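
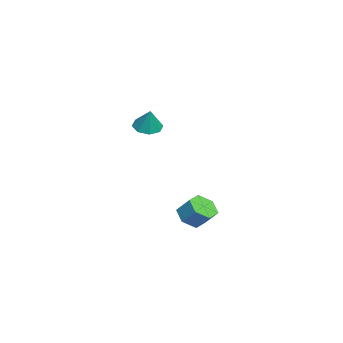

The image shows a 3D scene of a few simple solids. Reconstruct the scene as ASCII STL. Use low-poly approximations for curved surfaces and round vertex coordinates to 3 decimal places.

solid 
facet normal -0.406 -0.153 -0.901
outer loop
vertex 1.69 -0.35 2.865
vertex 1.062 0.08 3.075
vertex 1.757 0.236 2.735
endloop
endfacet
facet normal 0.990 -0.090 0.106
outer loop
vertex 1.69 -0.35 2.865
vertex 1.757 0.236 2.735
vertex 1.598 0.28 4.265
endloop
endfacet
facet normal -0.407 -0.152 -0.901
outer loop
vertex 1.757 0.236 2.735
vertex 1.062 0.08 3.075
vertex 1.417 0.731 2.805
endloop
endfacet
facet normal 0.827 0.558 0.070
outer loop
vertex 1.757 0.236 2.735
vertex 1.417 0.731 2.805
vertex 1.598 0.28 4.265
endloop
endfacet
facet normal -0.406 -0.152 -0.901
outer loop
vertex 1.417 0.731 2.805
vertex 1.062 0.08 3.075
vertex 0.869 0.844 3.033
endloop
endfacet
facet normal 0.294 0.923 0.249
outer loop
vertex 1.417 0.731 2.805
vertex 0.869 0.844 3.033
vertex 1.598 0.28 4.265
endloop
endfacet
facet normal -0.406 -0.152 -0.901
outer loop
vertex 0.869 0.844 3.033
vertex 1.062 0.08 3.075
vertex 0.433 0.509 3.286
endloop
endfacet
facet normal -0.296 0.790 0.537
outer loop
vertex 0.869 0.844 3.033
vertex 0.433 0.509 3.286
vertex 1.598 0.28 4.265
endloop
endfacet
facet normal -0.407 -0.153 -0.901
outer loop
vertex 0.433 0.509 3.286
vertex 1.062 0.08 3.075
vertex 0.366 -0.077 3.416
endloop
endfacet
facet normal -0.597 0.238 0.766
outer loop
vertex 0.433 0.509 3.286
vertex 0.366 -0.077 3.416
vertex 1.598 0.28 4.265
endloop
endfacet
facet normal -0.407 -0.153 -0.901
outer loop
vertex 0.366 -0.077 3.416
vertex 1.062 0.08 3.075
vertex 0.707 -0.572 3.346
endloop
endfacet
facet normal -0.433 -0.412 0.802
outer loop
vertex 0.366 -0.077 3.416
vertex 0.707 -0.572 3.346
vertex 1.598 0.28 4.265
endloop
endfacet
facet normal -0.406 -0.153 -0.901
outer loop
vertex 0.707 -0.572 3.346
vertex 1.062 0.08 3.075
vertex 1.255 -0.685 3.118
endloop
endfacet
facet normal 0.099 -0.776 0.623
outer loop
vertex 0.707 -0.572 3.346
vertex 1.255 -0.685 3.118
vertex 1.598 0.28 4.265
endloop
endfacet
facet normal -0.406 -0.153 -0.901
outer loop
vertex 1.255 -0.685 3.118
vertex 1.062 0.08 3.075
vertex 1.69 -0.35 2.865
endloop
endfacet
facet normal 0.689 -0.643 0.334
outer loop
vertex 1.255 -0.685 3.118
vertex 1.69 -0.35 2.865
vertex 1.598 0.28 4.265
endloop
endfacet
facet normal -0.320 -0.589 -0.742
outer loop
vertex 0.481 2.489 -4.204
vertex -0.151 2.149 -3.661
vertex -0.33 2.876 -4.161
endloop
endfacet
facet normal 0.291 0.684 -0.670
outer loop
vertex 0.481 2.489 -4.204
vertex -0.33 2.876 -4.161
vertex 0.862 3.191 -3.322
endloop
endfacet
facet normal 0.290 0.684 -0.669
outer loop
vertex 0.862 3.191 -3.322
vertex -0.33 2.876 -4.161
vertex 0.051 3.577 -3.279
endloop
endfacet
facet normal 0.320 0.590 0.741
outer loop
vertex 0.862 3.191 -3.322
vertex 0.051 3.577 -3.279
vertex 0.231 2.851 -2.779
endloop
endfacet
facet normal -0.320 -0.589 -0.742
outer loop
vertex -0.33 2.876 -4.161
vertex -0.151 2.149 -3.661
vertex -0.962 2.536 -3.618
endloop
endfacet
facet normal -0.636 0.714 -0.293
outer loop
vertex -0.33 2.876 -4.161
vertex -0.962 2.536 -3.618
vertex 0.051 3.577 -3.279
endloop
endfacet
facet normal -0.636 0.714 -0.293
outer loop
vertex 0.051 3.577 -3.279
vertex -0.962 2.536 -3.618
vertex -0.581 3.237 -2.735
endloop
endfacet
facet normal 0.321 0.590 0.741
outer loop
vertex 0.051 3.577 -3.279
vertex -0.581 3.237 -2.735
vertex 0.231 2.851 -2.779
endloop
endfacet
facet normal -0.321 -0.589 -0.742
outer loop
vertex -0.962 2.536 -3.618
vertex -0.151 2.149 -3.661
vertex -0.782 1.809 -3.118
endloop
endfacet
facet normal -0.926 0.029 0.376
outer loop
vertex -0.962 2.536 -3.618
vertex -0.782 1.809 -3.118
vertex -0.581 3.237 -2.735
endloop
endfacet
facet normal -0.926 0.029 0.377
outer loop
vertex -0.581 3.237 -2.735
vertex -0.782 1.809 -3.118
vertex -0.401 2.511 -2.236
endloop
endfacet
facet normal 0.320 0.589 0.742
outer loop
vertex -0.581 3.237 -2.735
vertex -0.401 2.511 -2.236
vertex 0.231 2.851 -2.779
endloop
endfacet
facet normal -0.320 -0.590 -0.741
outer loop
vertex -0.782 1.809 -3.118
vertex -0.151 2.149 -3.661
vertex 0.029 1.423 -3.161
endloop
endfacet
facet normal -0.290 -0.684 0.670
outer loop
vertex -0.782 1.809 -3.118
vertex 0.029 1.423 -3.161
vertex -0.401 2.511 -2.236
endloop
endfacet
facet normal -0.291 -0.684 0.669
outer loop
vertex -0.401 2.511 -2.236
vertex 0.029 1.423 -3.161
vertex 0.41 2.124 -2.279
endloop
endfacet
facet normal 0.320 0.589 0.742
outer loop
vertex -0.401 2.511 -2.236
vertex 0.41 2.124 -2.279
vertex 0.231 2.851 -2.779
endloop
endfacet
facet normal -0.321 -0.590 -0.741
outer loop
vertex 0.029 1.423 -3.161
vertex -0.151 2.149 -3.661
vertex 0.661 1.763 -3.705
endloop
endfacet
facet normal 0.636 -0.714 0.293
outer loop
vertex 0.029 1.423 -3.161
vertex 0.661 1.763 -3.705
vertex 0.41 2.124 -2.279
endloop
endfacet
facet normal 0.636 -0.714 0.293
outer loop
vertex 0.41 2.124 -2.279
vertex 0.661 1.763 -3.705
vertex 1.042 2.464 -2.822
endloop
endfacet
facet normal 0.320 0.589 0.742
outer loop
vertex 0.41 2.124 -2.279
vertex 1.042 2.464 -2.822
vertex 0.231 2.851 -2.779
endloop
endfacet
facet normal -0.320 -0.589 -0.742
outer loop
vertex 0.661 1.763 -3.705
vertex -0.151 2.149 -3.661
vertex 0.481 2.489 -4.204
endloop
endfacet
facet normal 0.926 -0.029 -0.376
outer loop
vertex 0.661 1.763 -3.705
vertex 0.481 2.489 -4.204
vertex 1.042 2.464 -2.822
endloop
endfacet
facet normal 0.926 -0.030 -0.376
outer loop
vertex 1.042 2.464 -2.822
vertex 0.481 2.489 -4.204
vertex 0.862 3.191 -3.322
endloop
endfacet
facet normal 0.321 0.589 0.742
outer loop
vertex 1.042 2.464 -2.822
vertex 0.862 3.191 -3.322
vertex 0.231 2.851 -2.779
endloop
endfacet

endsolid


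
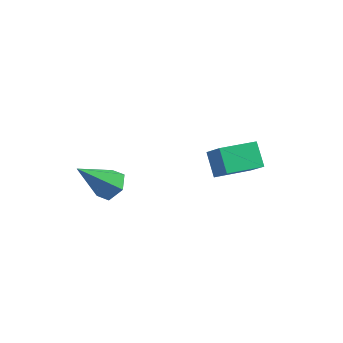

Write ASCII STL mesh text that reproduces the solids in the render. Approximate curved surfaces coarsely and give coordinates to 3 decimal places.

solid 
facet normal -0.673 -0.718 0.175
outer loop
vertex 2.843 2.412 0.632
vertex 2.245 2.783 -0.147
vertex 3.352 1.765 -0.067
endloop
endfacet
facet normal 0.570 -0.353 0.742
outer loop
vertex 4.375 2.857 -0.333
vertex 2.843 2.412 0.632
vertex 3.352 1.765 -0.067
endloop
endfacet
facet normal -0.673 -0.718 0.176
outer loop
vertex 3.352 1.765 -0.067
vertex 2.245 2.783 -0.147
vertex 2.753 2.136 -0.846
endloop
endfacet
facet normal 0.471 -0.599 -0.648
outer loop
vertex 2.753 2.136 -0.846
vertex 4.375 2.857 -0.333
vertex 3.352 1.765 -0.067
endloop
endfacet
facet normal -0.471 0.599 0.647
outer loop
vertex 2.843 2.412 0.632
vertex 3.268 3.875 -0.413
vertex 2.245 2.783 -0.147
endloop
endfacet
facet normal 0.570 -0.354 0.742
outer loop
vertex 3.867 3.504 0.366
vertex 2.843 2.412 0.632
vertex 4.375 2.857 -0.333
endloop
endfacet
facet normal -0.471 0.599 0.647
outer loop
vertex 3.867 3.504 0.366
vertex 3.268 3.875 -0.413
vertex 2.843 2.412 0.632
endloop
endfacet
facet normal -0.570 0.354 -0.742
outer loop
vertex 2.245 2.783 -0.147
vertex 3.268 3.875 -0.413
vertex 2.753 2.136 -0.846
endloop
endfacet
facet normal 0.471 -0.599 -0.647
outer loop
vertex 3.777 3.228 -1.112
vertex 4.375 2.857 -0.333
vertex 2.753 2.136 -0.846
endloop
endfacet
facet normal -0.570 0.353 -0.742
outer loop
vertex 2.753 2.136 -0.846
vertex 3.268 3.875 -0.413
vertex 3.777 3.228 -1.112
endloop
endfacet
facet normal 0.674 0.718 -0.175
outer loop
vertex 3.777 3.228 -1.112
vertex 3.867 3.504 0.366
vertex 4.375 2.857 -0.333
endloop
endfacet
facet normal 0.673 0.719 -0.175
outer loop
vertex 3.268 3.875 -0.413
vertex 3.867 3.504 0.366
vertex 3.777 3.228 -1.112
endloop
endfacet
facet normal 0.504 0.423 -0.753
outer loop
vertex -0.052 0.453 -0.945
vertex -0.634 0.751 -1.167
vertex -0.23 1.078 -0.713
endloop
endfacet
facet normal 0.630 -0.106 0.770
outer loop
vertex -0.052 0.453 -0.945
vertex -0.23 1.078 -0.713
vertex -1.566 -0.031 0.227
endloop
endfacet
facet normal 0.504 0.422 -0.753
outer loop
vertex -0.23 1.078 -0.713
vertex -0.634 0.751 -1.167
vertex -0.811 1.376 -0.935
endloop
endfacet
facet normal 0.025 0.628 0.777
outer loop
vertex -0.23 1.078 -0.713
vertex -0.811 1.376 -0.935
vertex -1.566 -0.031 0.227
endloop
endfacet
facet normal 0.503 0.422 -0.754
outer loop
vertex -0.811 1.376 -0.935
vertex -0.634 0.751 -1.167
vertex -1.215 1.049 -1.388
endloop
endfacet
facet normal -0.759 0.605 0.240
outer loop
vertex -0.811 1.376 -0.935
vertex -1.215 1.049 -1.388
vertex -1.566 -0.031 0.227
endloop
endfacet
facet normal 0.504 0.423 -0.753
outer loop
vertex -1.215 1.049 -1.388
vertex -0.634 0.751 -1.167
vertex -1.038 0.424 -1.621
endloop
endfacet
facet normal -0.940 -0.152 -0.306
outer loop
vertex -1.215 1.049 -1.388
vertex -1.038 0.424 -1.621
vertex -1.566 -0.031 0.227
endloop
endfacet
facet normal 0.504 0.422 -0.753
outer loop
vertex -1.038 0.424 -1.621
vertex -0.634 0.751 -1.167
vertex -0.457 0.126 -1.399
endloop
endfacet
facet normal -0.335 -0.888 -0.314
outer loop
vertex -1.038 0.424 -1.621
vertex -0.457 0.126 -1.399
vertex -1.566 -0.031 0.227
endloop
endfacet
facet normal 0.504 0.422 -0.754
outer loop
vertex -0.457 0.126 -1.399
vertex -0.634 0.751 -1.167
vertex -0.052 0.453 -0.945
endloop
endfacet
facet normal 0.449 -0.865 0.223
outer loop
vertex -0.457 0.126 -1.399
vertex -0.052 0.453 -0.945
vertex -1.566 -0.031 0.227
endloop
endfacet

endsolid


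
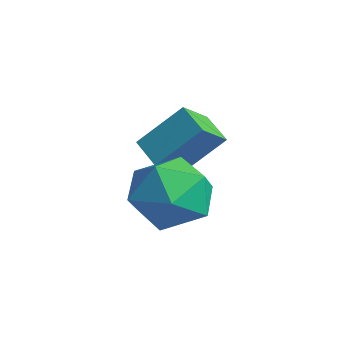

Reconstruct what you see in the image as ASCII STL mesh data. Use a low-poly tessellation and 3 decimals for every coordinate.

solid 
facet normal -0.892 0.312 0.326
outer loop
vertex 0.796 -1.65 2.753
vertex 0.733 -2.435 3.332
vertex 1.143 -1.613 3.667
endloop
endfacet
facet normal -0.479 0.865 0.147
outer loop
vertex 0.796 -1.65 2.753
vertex 1.143 -1.613 3.667
vertex 1.65 -1.208 2.935
endloop
endfacet
facet normal -0.294 0.790 -0.539
outer loop
vertex 0.796 -1.65 2.753
vertex 1.65 -1.208 2.935
vertex 1.553 -1.781 2.148
endloop
endfacet
facet normal -0.593 0.189 -0.783
outer loop
vertex 0.796 -1.65 2.753
vertex 1.553 -1.781 2.148
vertex 0.986 -2.539 2.394
endloop
endfacet
facet normal -0.963 -0.106 -0.248
outer loop
vertex 0.796 -1.65 2.753
vertex 0.986 -2.539 2.394
vertex 0.733 -2.435 3.332
endloop
endfacet
facet normal 0.116 0.833 0.541
outer loop
vertex 1.65 -1.208 2.935
vertex 1.143 -1.613 3.667
vertex 2.114 -1.721 3.626
endloop
endfacet
facet normal -0.554 -0.062 0.830
outer loop
vertex 1.143 -1.613 3.667
vertex 0.733 -2.435 3.332
vertex 1.547 -2.479 3.872
endloop
endfacet
facet normal -0.668 -0.737 -0.099
outer loop
vertex 0.733 -2.435 3.332
vertex 0.986 -2.539 2.394
vertex 1.45 -3.052 3.085
endloop
endfacet
facet normal -0.070 -0.260 -0.963
outer loop
vertex 0.986 -2.539 2.394
vertex 1.553 -1.781 2.148
vertex 1.957 -2.647 2.353
endloop
endfacet
facet normal 0.415 0.710 -0.568
outer loop
vertex 1.553 -1.781 2.148
vertex 1.65 -1.208 2.935
vertex 2.367 -1.825 2.688
endloop
endfacet
facet normal 0.593 -0.189 0.783
outer loop
vertex 2.304 -2.61 3.267
vertex 2.114 -1.721 3.626
vertex 1.547 -2.479 3.872
endloop
endfacet
facet normal 0.294 -0.790 0.539
outer loop
vertex 2.304 -2.61 3.267
vertex 1.547 -2.479 3.872
vertex 1.45 -3.052 3.085
endloop
endfacet
facet normal 0.479 -0.865 -0.147
outer loop
vertex 2.304 -2.61 3.267
vertex 1.45 -3.052 3.085
vertex 1.957 -2.647 2.353
endloop
endfacet
facet normal 0.892 -0.312 -0.326
outer loop
vertex 2.304 -2.61 3.267
vertex 1.957 -2.647 2.353
vertex 2.367 -1.825 2.688
endloop
endfacet
facet normal 0.963 0.106 0.248
outer loop
vertex 2.304 -2.61 3.267
vertex 2.367 -1.825 2.688
vertex 2.114 -1.721 3.626
endloop
endfacet
facet normal 0.070 0.260 0.963
outer loop
vertex 1.547 -2.479 3.872
vertex 2.114 -1.721 3.626
vertex 1.143 -1.613 3.667
endloop
endfacet
facet normal -0.415 -0.710 0.568
outer loop
vertex 1.45 -3.052 3.085
vertex 1.547 -2.479 3.872
vertex 0.733 -2.435 3.332
endloop
endfacet
facet normal -0.116 -0.833 -0.541
outer loop
vertex 1.957 -2.647 2.353
vertex 1.45 -3.052 3.085
vertex 0.986 -2.539 2.394
endloop
endfacet
facet normal 0.554 0.062 -0.830
outer loop
vertex 2.367 -1.825 2.688
vertex 1.957 -2.647 2.353
vertex 1.553 -1.781 2.148
endloop
endfacet
facet normal 0.668 0.737 0.099
outer loop
vertex 2.114 -1.721 3.626
vertex 2.367 -1.825 2.688
vertex 1.65 -1.208 2.935
endloop
endfacet
facet normal -0.935 0.066 0.349
outer loop
vertex -0.379 -0.526 4.049
vertex -0.549 0.198 3.457
vertex -0.796 -1.403 3.097
endloop
endfacet
facet normal 0.180 -0.761 0.623
outer loop
vertex -0.011 -1.458 2.803
vertex -0.379 -0.526 4.049
vertex -0.796 -1.403 3.097
endloop
endfacet
facet normal -0.934 0.065 0.350
outer loop
vertex -0.796 -1.403 3.097
vertex -0.549 0.198 3.457
vertex -0.967 -0.679 2.505
endloop
endfacet
facet normal -0.307 -0.645 -0.700
outer loop
vertex -0.967 -0.679 2.505
vertex -0.011 -1.458 2.803
vertex -0.796 -1.403 3.097
endloop
endfacet
facet normal 0.307 0.645 0.700
outer loop
vertex -0.379 -0.526 4.049
vertex 0.236 0.143 3.163
vertex -0.549 0.198 3.457
endloop
endfacet
facet normal 0.180 -0.762 0.623
outer loop
vertex 0.407 -0.581 3.755
vertex -0.379 -0.526 4.049
vertex -0.011 -1.458 2.803
endloop
endfacet
facet normal 0.307 0.645 0.700
outer loop
vertex 0.407 -0.581 3.755
vertex 0.236 0.143 3.163
vertex -0.379 -0.526 4.049
endloop
endfacet
facet normal -0.180 0.762 -0.623
outer loop
vertex -0.549 0.198 3.457
vertex 0.236 0.143 3.163
vertex -0.967 -0.679 2.505
endloop
endfacet
facet normal -0.307 -0.645 -0.700
outer loop
vertex -0.181 -0.734 2.211
vertex -0.011 -1.458 2.803
vertex -0.967 -0.679 2.505
endloop
endfacet
facet normal -0.180 0.761 -0.623
outer loop
vertex -0.967 -0.679 2.505
vertex 0.236 0.143 3.163
vertex -0.181 -0.734 2.211
endloop
endfacet
facet normal 0.935 -0.066 -0.349
outer loop
vertex -0.181 -0.734 2.211
vertex 0.407 -0.581 3.755
vertex -0.011 -1.458 2.803
endloop
endfacet
facet normal 0.935 -0.065 -0.350
outer loop
vertex 0.236 0.143 3.163
vertex 0.407 -0.581 3.755
vertex -0.181 -0.734 2.211
endloop
endfacet

endsolid


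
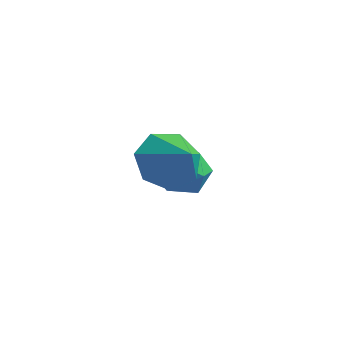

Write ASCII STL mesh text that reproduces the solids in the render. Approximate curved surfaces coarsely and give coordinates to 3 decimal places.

solid 
facet normal -0.840 0.191 -0.508
outer loop
vertex 0.579 -0.837 1.349
vertex 0.204 -0.545 2.078
vertex 0.663 -0.1 1.487
endloop
endfacet
facet normal 0.919 -0.031 -0.394
outer loop
vertex 0.579 -0.837 1.349
vertex 0.663 -0.1 1.487
vertex 1.136 -0.755 2.642
endloop
endfacet
facet normal -0.840 0.190 -0.509
outer loop
vertex 0.663 -0.1 1.487
vertex 0.204 -0.545 2.078
vertex 0.401 0.303 2.07
endloop
endfacet
facet normal 0.826 0.564 -0.019
outer loop
vertex 0.663 -0.1 1.487
vertex 0.401 0.303 2.07
vertex 1.136 -0.755 2.642
endloop
endfacet
facet normal -0.839 0.190 -0.510
outer loop
vertex 0.401 0.303 2.07
vertex 0.204 -0.545 2.078
vertex -0.01 0.067 2.658
endloop
endfacet
facet normal 0.475 0.650 0.593
outer loop
vertex 0.401 0.303 2.07
vertex -0.01 0.067 2.658
vertex 1.136 -0.755 2.642
endloop
endfacet
facet normal -0.839 0.190 -0.510
outer loop
vertex -0.01 0.067 2.658
vertex 0.204 -0.545 2.078
vertex -0.259 -0.629 2.809
endloop
endfacet
facet normal 0.132 0.165 0.977
outer loop
vertex -0.01 0.067 2.658
vertex -0.259 -0.629 2.809
vertex 1.136 -0.755 2.642
endloop
endfacet
facet normal -0.839 0.189 -0.510
outer loop
vertex -0.259 -0.629 2.809
vertex 0.204 -0.545 2.078
vertex -0.159 -1.262 2.41
endloop
endfacet
facet normal 0.054 -0.526 0.849
outer loop
vertex -0.259 -0.629 2.809
vertex -0.159 -1.262 2.41
vertex 1.136 -0.755 2.642
endloop
endfacet
facet normal -0.840 0.190 -0.509
outer loop
vertex -0.159 -1.262 2.41
vertex 0.204 -0.545 2.078
vertex 0.214 -1.354 1.76
endloop
endfacet
facet normal 0.301 -0.905 0.301
outer loop
vertex -0.159 -1.262 2.41
vertex 0.214 -1.354 1.76
vertex 1.136 -0.755 2.642
endloop
endfacet
facet normal -0.840 0.189 -0.508
outer loop
vertex 0.214 -1.354 1.76
vertex 0.204 -0.545 2.078
vertex 0.579 -0.837 1.349
endloop
endfacet
facet normal 0.685 -0.684 -0.252
outer loop
vertex 0.214 -1.354 1.76
vertex 0.579 -0.837 1.349
vertex 1.136 -0.755 2.642
endloop
endfacet
facet normal -0.838 0.334 0.431
outer loop
vertex -2.451 1.988 0.186
vertex -2.136 1.848 0.907
vertex -2.033 2.559 0.557
endloop
endfacet
facet normal -0.727 0.659 -0.195
outer loop
vertex -2.451 1.988 0.186
vertex -2.033 2.559 0.557
vertex -1.934 2.437 -0.226
endloop
endfacet
facet normal -0.695 0.157 -0.701
outer loop
vertex -2.451 1.988 0.186
vertex -1.934 2.437 -0.226
vertex -1.976 1.65 -0.361
endloop
endfacet
facet normal -0.788 -0.478 -0.389
outer loop
vertex -2.451 1.988 0.186
vertex -1.976 1.65 -0.361
vertex -2.101 1.286 0.34
endloop
endfacet
facet normal -0.876 -0.368 0.311
outer loop
vertex -2.451 1.988 0.186
vertex -2.101 1.286 0.34
vertex -2.136 1.848 0.907
endloop
endfacet
facet normal -0.091 0.982 -0.165
outer loop
vertex -1.934 2.437 -0.226
vertex -2.033 2.559 0.557
vertex -1.299 2.574 0.24
endloop
endfacet
facet normal -0.273 0.456 0.847
outer loop
vertex -2.033 2.559 0.557
vertex -2.136 1.848 0.907
vertex -1.424 2.21 0.941
endloop
endfacet
facet normal -0.333 -0.680 0.653
outer loop
vertex -2.136 1.848 0.907
vertex -2.101 1.286 0.34
vertex -1.466 1.423 0.806
endloop
endfacet
facet normal -0.189 -0.857 -0.479
outer loop
vertex -2.101 1.286 0.34
vertex -1.976 1.65 -0.361
vertex -1.367 1.301 0.023
endloop
endfacet
facet normal -0.040 0.171 -0.984
outer loop
vertex -1.976 1.65 -0.361
vertex -1.934 2.437 -0.226
vertex -1.264 2.012 -0.327
endloop
endfacet
facet normal 0.788 0.478 0.389
outer loop
vertex -0.949 1.872 0.394
vertex -1.299 2.574 0.24
vertex -1.424 2.21 0.941
endloop
endfacet
facet normal 0.695 -0.157 0.701
outer loop
vertex -0.949 1.872 0.394
vertex -1.424 2.21 0.941
vertex -1.466 1.423 0.806
endloop
endfacet
facet normal 0.727 -0.659 0.195
outer loop
vertex -0.949 1.872 0.394
vertex -1.466 1.423 0.806
vertex -1.367 1.301 0.023
endloop
endfacet
facet normal 0.838 -0.334 -0.431
outer loop
vertex -0.949 1.872 0.394
vertex -1.367 1.301 0.023
vertex -1.264 2.012 -0.327
endloop
endfacet
facet normal 0.876 0.368 -0.311
outer loop
vertex -0.949 1.872 0.394
vertex -1.264 2.012 -0.327
vertex -1.299 2.574 0.24
endloop
endfacet
facet normal 0.189 0.857 0.479
outer loop
vertex -1.424 2.21 0.941
vertex -1.299 2.574 0.24
vertex -2.033 2.559 0.557
endloop
endfacet
facet normal 0.040 -0.171 0.984
outer loop
vertex -1.466 1.423 0.806
vertex -1.424 2.21 0.941
vertex -2.136 1.848 0.907
endloop
endfacet
facet normal 0.091 -0.982 0.165
outer loop
vertex -1.367 1.301 0.023
vertex -1.466 1.423 0.806
vertex -2.101 1.286 0.34
endloop
endfacet
facet normal 0.273 -0.456 -0.847
outer loop
vertex -1.264 2.012 -0.327
vertex -1.367 1.301 0.023
vertex -1.976 1.65 -0.361
endloop
endfacet
facet normal 0.333 0.680 -0.653
outer loop
vertex -1.299 2.574 0.24
vertex -1.264 2.012 -0.327
vertex -1.934 2.437 -0.226
endloop
endfacet

endsolid


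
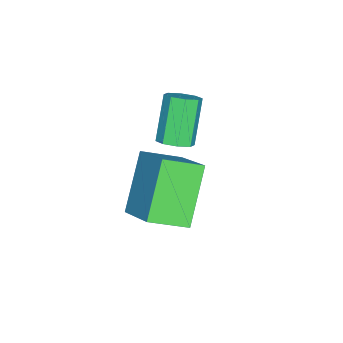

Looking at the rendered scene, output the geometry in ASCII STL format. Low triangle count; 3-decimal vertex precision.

solid 
facet normal -0.556 -0.614 -0.561
outer loop
vertex -0.878 -1.991 3.486
vertex -1.485 -0.974 2.975
vertex 0.506 -1.903 2.018
endloop
endfacet
facet normal 0.471 -0.788 0.396
outer loop
vertex 1.445 -0.866 2.965
vertex -0.878 -1.991 3.486
vertex 0.506 -1.903 2.018
endloop
endfacet
facet normal -0.556 -0.614 -0.560
outer loop
vertex 0.506 -1.903 2.018
vertex -1.485 -0.974 2.975
vertex -0.101 -0.886 1.506
endloop
endfacet
facet normal 0.685 0.043 -0.727
outer loop
vertex -0.101 -0.886 1.506
vertex 1.445 -0.866 2.965
vertex 0.506 -1.903 2.018
endloop
endfacet
facet normal -0.685 -0.044 0.727
outer loop
vertex -0.878 -1.991 3.486
vertex -0.546 0.063 3.922
vertex -1.485 -0.974 2.975
endloop
endfacet
facet normal 0.471 -0.788 0.396
outer loop
vertex 0.061 -0.954 4.434
vertex -0.878 -1.991 3.486
vertex 1.445 -0.866 2.965
endloop
endfacet
facet normal -0.686 -0.043 0.727
outer loop
vertex 0.061 -0.954 4.434
vertex -0.546 0.063 3.922
vertex -0.878 -1.991 3.486
endloop
endfacet
facet normal -0.471 0.788 -0.396
outer loop
vertex -1.485 -0.974 2.975
vertex -0.546 0.063 3.922
vertex -0.101 -0.886 1.506
endloop
endfacet
facet normal 0.685 0.044 -0.727
outer loop
vertex 0.838 0.151 2.454
vertex 1.445 -0.866 2.965
vertex -0.101 -0.886 1.506
endloop
endfacet
facet normal -0.471 0.788 -0.396
outer loop
vertex -0.101 -0.886 1.506
vertex -0.546 0.063 3.922
vertex 0.838 0.151 2.454
endloop
endfacet
facet normal 0.556 0.614 0.561
outer loop
vertex 0.838 0.151 2.454
vertex 0.061 -0.954 4.434
vertex 1.445 -0.866 2.965
endloop
endfacet
facet normal 0.556 0.614 0.561
outer loop
vertex -0.546 0.063 3.922
vertex 0.061 -0.954 4.434
vertex 0.838 0.151 2.454
endloop
endfacet
facet normal 0.590 0.070 -0.804
outer loop
vertex -1.433 -1.53 3.457
vertex -1.861 -1.323 3.161
vertex -1.455 -1.102 3.478
endloop
endfacet
facet normal 0.806 0.012 0.592
outer loop
vertex -1.433 -1.53 3.457
vertex -1.455 -1.102 3.478
vertex -2.371 -1.644 4.735
endloop
endfacet
facet normal 0.805 0.014 0.593
outer loop
vertex -2.371 -1.644 4.735
vertex -1.455 -1.102 3.478
vertex -2.394 -1.216 4.756
endloop
endfacet
facet normal -0.590 -0.071 0.804
outer loop
vertex -2.371 -1.644 4.735
vertex -2.394 -1.216 4.756
vertex -2.799 -1.437 4.439
endloop
endfacet
facet normal 0.589 0.071 -0.805
outer loop
vertex -1.455 -1.102 3.478
vertex -1.861 -1.323 3.161
vertex -1.715 -0.804 3.314
endloop
endfacet
facet normal 0.532 0.714 0.455
outer loop
vertex -1.455 -1.102 3.478
vertex -1.715 -0.804 3.314
vertex -2.394 -1.216 4.756
endloop
endfacet
facet normal 0.532 0.714 0.455
outer loop
vertex -2.394 -1.216 4.756
vertex -1.715 -0.804 3.314
vertex -2.654 -0.918 4.592
endloop
endfacet
facet normal -0.590 -0.072 0.804
outer loop
vertex -2.394 -1.216 4.756
vertex -2.654 -0.918 4.592
vertex -2.799 -1.437 4.439
endloop
endfacet
facet normal 0.589 0.071 -0.805
outer loop
vertex -1.715 -0.804 3.314
vertex -1.861 -1.323 3.161
vertex -2.061 -0.81 3.06
endloop
endfacet
facet normal -0.054 0.997 0.050
outer loop
vertex -1.715 -0.804 3.314
vertex -2.061 -0.81 3.06
vertex -2.654 -0.918 4.592
endloop
endfacet
facet normal -0.054 0.997 0.050
outer loop
vertex -2.654 -0.918 4.592
vertex -2.061 -0.81 3.06
vertex -3.0 -0.924 4.338
endloop
endfacet
facet normal -0.589 -0.073 0.805
outer loop
vertex -2.654 -0.918 4.592
vertex -3.0 -0.924 4.338
vertex -2.799 -1.437 4.439
endloop
endfacet
facet normal 0.591 0.072 -0.804
outer loop
vertex -2.061 -0.81 3.06
vertex -1.861 -1.323 3.161
vertex -2.289 -1.116 2.865
endloop
endfacet
facet normal -0.607 0.696 -0.384
outer loop
vertex -2.061 -0.81 3.06
vertex -2.289 -1.116 2.865
vertex -3.0 -0.924 4.338
endloop
endfacet
facet normal -0.608 0.695 -0.384
outer loop
vertex -3.0 -0.924 4.338
vertex -2.289 -1.116 2.865
vertex -3.227 -1.23 4.143
endloop
endfacet
facet normal -0.591 -0.073 0.803
outer loop
vertex -3.0 -0.924 4.338
vertex -3.227 -1.23 4.143
vertex -2.799 -1.437 4.439
endloop
endfacet
facet normal 0.590 0.071 -0.804
outer loop
vertex -2.289 -1.116 2.865
vertex -1.861 -1.323 3.161
vertex -2.266 -1.544 2.844
endloop
endfacet
facet normal -0.805 -0.014 -0.592
outer loop
vertex -2.289 -1.116 2.865
vertex -2.266 -1.544 2.844
vertex -3.227 -1.23 4.143
endloop
endfacet
facet normal -0.805 -0.012 -0.593
outer loop
vertex -3.227 -1.23 4.143
vertex -2.266 -1.544 2.844
vertex -3.205 -1.658 4.122
endloop
endfacet
facet normal -0.590 -0.070 0.804
outer loop
vertex -3.227 -1.23 4.143
vertex -3.205 -1.658 4.122
vertex -2.799 -1.437 4.439
endloop
endfacet
facet normal 0.590 0.072 -0.804
outer loop
vertex -2.266 -1.544 2.844
vertex -1.861 -1.323 3.161
vertex -2.006 -1.842 3.008
endloop
endfacet
facet normal -0.532 -0.714 -0.455
outer loop
vertex -2.266 -1.544 2.844
vertex -2.006 -1.842 3.008
vertex -3.205 -1.658 4.122
endloop
endfacet
facet normal -0.532 -0.714 -0.455
outer loop
vertex -3.205 -1.658 4.122
vertex -2.006 -1.842 3.008
vertex -2.945 -1.956 4.286
endloop
endfacet
facet normal -0.589 -0.071 0.805
outer loop
vertex -3.205 -1.658 4.122
vertex -2.945 -1.956 4.286
vertex -2.799 -1.437 4.439
endloop
endfacet
facet normal 0.589 0.073 -0.805
outer loop
vertex -2.006 -1.842 3.008
vertex -1.861 -1.323 3.161
vertex -1.66 -1.836 3.262
endloop
endfacet
facet normal 0.054 -0.997 -0.050
outer loop
vertex -2.006 -1.842 3.008
vertex -1.66 -1.836 3.262
vertex -2.945 -1.956 4.286
endloop
endfacet
facet normal 0.054 -0.997 -0.050
outer loop
vertex -2.945 -1.956 4.286
vertex -1.66 -1.836 3.262
vertex -2.599 -1.95 4.54
endloop
endfacet
facet normal -0.589 -0.071 0.805
outer loop
vertex -2.945 -1.956 4.286
vertex -2.599 -1.95 4.54
vertex -2.799 -1.437 4.439
endloop
endfacet
facet normal 0.591 0.073 -0.803
outer loop
vertex -1.66 -1.836 3.262
vertex -1.861 -1.323 3.161
vertex -1.433 -1.53 3.457
endloop
endfacet
facet normal 0.607 -0.695 0.384
outer loop
vertex -1.66 -1.836 3.262
vertex -1.433 -1.53 3.457
vertex -2.599 -1.95 4.54
endloop
endfacet
facet normal 0.607 -0.696 0.383
outer loop
vertex -2.599 -1.95 4.54
vertex -1.433 -1.53 3.457
vertex -2.371 -1.644 4.735
endloop
endfacet
facet normal -0.591 -0.072 0.804
outer loop
vertex -2.599 -1.95 4.54
vertex -2.371 -1.644 4.735
vertex -2.799 -1.437 4.439
endloop
endfacet

endsolid


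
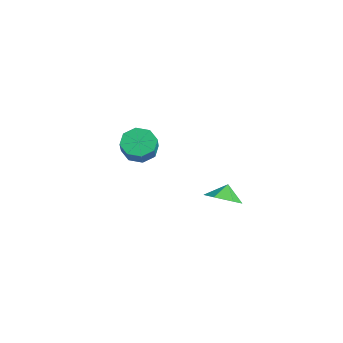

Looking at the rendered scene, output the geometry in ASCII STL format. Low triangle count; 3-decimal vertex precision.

solid 
facet normal -0.623 0.320 -0.714
outer loop
vertex -2.303 0.129 0.046
vertex -3.067 -0.445 0.455
vertex -2.724 0.527 0.592
endloop
endfacet
facet normal 0.576 0.805 -0.142
outer loop
vertex -2.303 0.129 0.046
vertex -2.724 0.527 0.592
vertex -1.388 -0.341 1.096
endloop
endfacet
facet normal 0.576 0.805 -0.142
outer loop
vertex -1.388 -0.341 1.096
vertex -2.724 0.527 0.592
vertex -1.809 0.057 1.642
endloop
endfacet
facet normal 0.622 -0.321 0.714
outer loop
vertex -1.388 -0.341 1.096
vertex -1.809 0.057 1.642
vertex -2.153 -0.915 1.505
endloop
endfacet
facet normal -0.622 0.320 -0.715
outer loop
vertex -2.724 0.527 0.592
vertex -3.067 -0.445 0.455
vertex -3.347 0.356 1.057
endloop
endfacet
facet normal 0.033 0.923 0.384
outer loop
vertex -2.724 0.527 0.592
vertex -3.347 0.356 1.057
vertex -1.809 0.057 1.642
endloop
endfacet
facet normal 0.033 0.922 0.385
outer loop
vertex -1.809 0.057 1.642
vertex -3.347 0.356 1.057
vertex -2.432 -0.115 2.107
endloop
endfacet
facet normal 0.622 -0.321 0.714
outer loop
vertex -1.809 0.057 1.642
vertex -2.432 -0.115 2.107
vertex -2.153 -0.915 1.505
endloop
endfacet
facet normal -0.622 0.320 -0.715
outer loop
vertex -3.347 0.356 1.057
vertex -3.067 -0.445 0.455
vertex -3.806 -0.285 1.17
endloop
endfacet
facet normal -0.529 0.500 0.686
outer loop
vertex -3.347 0.356 1.057
vertex -3.806 -0.285 1.17
vertex -2.432 -0.115 2.107
endloop
endfacet
facet normal -0.529 0.500 0.685
outer loop
vertex -2.432 -0.115 2.107
vertex -3.806 -0.285 1.17
vertex -2.891 -0.755 2.22
endloop
endfacet
facet normal 0.622 -0.320 0.714
outer loop
vertex -2.432 -0.115 2.107
vertex -2.891 -0.755 2.22
vertex -2.153 -0.915 1.505
endloop
endfacet
facet normal -0.622 0.320 -0.715
outer loop
vertex -3.806 -0.285 1.17
vertex -3.067 -0.445 0.455
vertex -3.832 -1.019 0.864
endloop
endfacet
facet normal -0.782 -0.216 0.585
outer loop
vertex -3.806 -0.285 1.17
vertex -3.832 -1.019 0.864
vertex -2.891 -0.755 2.22
endloop
endfacet
facet normal -0.782 -0.216 0.585
outer loop
vertex -2.891 -0.755 2.22
vertex -3.832 -1.019 0.864
vertex -2.917 -1.489 1.914
endloop
endfacet
facet normal 0.623 -0.320 0.714
outer loop
vertex -2.891 -0.755 2.22
vertex -2.917 -1.489 1.914
vertex -2.153 -0.915 1.505
endloop
endfacet
facet normal -0.622 0.321 -0.714
outer loop
vertex -3.832 -1.019 0.864
vertex -3.067 -0.445 0.455
vertex -3.411 -1.417 0.318
endloop
endfacet
facet normal -0.576 -0.805 0.142
outer loop
vertex -3.832 -1.019 0.864
vertex -3.411 -1.417 0.318
vertex -2.917 -1.489 1.914
endloop
endfacet
facet normal -0.576 -0.805 0.142
outer loop
vertex -2.917 -1.489 1.914
vertex -3.411 -1.417 0.318
vertex -2.496 -1.887 1.368
endloop
endfacet
facet normal 0.623 -0.320 0.714
outer loop
vertex -2.917 -1.489 1.914
vertex -2.496 -1.887 1.368
vertex -2.153 -0.915 1.505
endloop
endfacet
facet normal -0.622 0.321 -0.714
outer loop
vertex -3.411 -1.417 0.318
vertex -3.067 -0.445 0.455
vertex -2.788 -1.245 -0.147
endloop
endfacet
facet normal -0.032 -0.922 -0.385
outer loop
vertex -3.411 -1.417 0.318
vertex -2.788 -1.245 -0.147
vertex -2.496 -1.887 1.368
endloop
endfacet
facet normal -0.034 -0.923 -0.384
outer loop
vertex -2.496 -1.887 1.368
vertex -2.788 -1.245 -0.147
vertex -1.873 -1.716 0.903
endloop
endfacet
facet normal 0.622 -0.320 0.715
outer loop
vertex -2.496 -1.887 1.368
vertex -1.873 -1.716 0.903
vertex -2.153 -0.915 1.505
endloop
endfacet
facet normal -0.622 0.320 -0.714
outer loop
vertex -2.788 -1.245 -0.147
vertex -3.067 -0.445 0.455
vertex -2.329 -0.605 -0.26
endloop
endfacet
facet normal 0.529 -0.500 -0.685
outer loop
vertex -2.788 -1.245 -0.147
vertex -2.329 -0.605 -0.26
vertex -1.873 -1.716 0.903
endloop
endfacet
facet normal 0.530 -0.500 -0.685
outer loop
vertex -1.873 -1.716 0.903
vertex -2.329 -0.605 -0.26
vertex -1.414 -1.075 0.79
endloop
endfacet
facet normal 0.622 -0.320 0.715
outer loop
vertex -1.873 -1.716 0.903
vertex -1.414 -1.075 0.79
vertex -2.153 -0.915 1.505
endloop
endfacet
facet normal -0.623 0.320 -0.714
outer loop
vertex -2.329 -0.605 -0.26
vertex -3.067 -0.445 0.455
vertex -2.303 0.129 0.046
endloop
endfacet
facet normal 0.782 0.216 -0.585
outer loop
vertex -2.329 -0.605 -0.26
vertex -2.303 0.129 0.046
vertex -1.414 -1.075 0.79
endloop
endfacet
facet normal 0.782 0.216 -0.585
outer loop
vertex -1.414 -1.075 0.79
vertex -2.303 0.129 0.046
vertex -1.388 -0.341 1.096
endloop
endfacet
facet normal 0.622 -0.320 0.715
outer loop
vertex -1.414 -1.075 0.79
vertex -1.388 -0.341 1.096
vertex -2.153 -0.915 1.505
endloop
endfacet
facet normal 0.323 -0.449 -0.833
outer loop
vertex 5.064 1.192 0.187
vertex 4.081 1.085 -0.137
vertex 4.622 1.938 -0.387
endloop
endfacet
facet normal 0.413 0.696 0.587
outer loop
vertex 5.064 1.192 0.187
vertex 4.622 1.938 -0.387
vertex 3.759 1.535 0.697
endloop
endfacet
facet normal 0.322 -0.449 -0.834
outer loop
vertex 4.622 1.938 -0.387
vertex 4.081 1.085 -0.137
vertex 3.639 1.832 -0.71
endloop
endfacet
facet normal -0.175 0.960 0.218
outer loop
vertex 4.622 1.938 -0.387
vertex 3.639 1.832 -0.71
vertex 3.759 1.535 0.697
endloop
endfacet
facet normal 0.323 -0.449 -0.834
outer loop
vertex 3.639 1.832 -0.71
vertex 4.081 1.085 -0.137
vertex 3.099 0.979 -0.46
endloop
endfacet
facet normal -0.804 0.564 0.188
outer loop
vertex 3.639 1.832 -0.71
vertex 3.099 0.979 -0.46
vertex 3.759 1.535 0.697
endloop
endfacet
facet normal 0.323 -0.450 -0.833
outer loop
vertex 3.099 0.979 -0.46
vertex 4.081 1.085 -0.137
vertex 3.541 0.233 0.114
endloop
endfacet
facet normal -0.844 -0.095 0.527
outer loop
vertex 3.099 0.979 -0.46
vertex 3.541 0.233 0.114
vertex 3.759 1.535 0.697
endloop
endfacet
facet normal 0.322 -0.450 -0.833
outer loop
vertex 3.541 0.233 0.114
vertex 4.081 1.085 -0.137
vertex 4.524 0.339 0.437
endloop
endfacet
facet normal -0.256 -0.359 0.897
outer loop
vertex 3.541 0.233 0.114
vertex 4.524 0.339 0.437
vertex 3.759 1.535 0.697
endloop
endfacet
facet normal 0.323 -0.449 -0.833
outer loop
vertex 4.524 0.339 0.437
vertex 4.081 1.085 -0.137
vertex 5.064 1.192 0.187
endloop
endfacet
facet normal 0.372 0.036 0.928
outer loop
vertex 4.524 0.339 0.437
vertex 5.064 1.192 0.187
vertex 3.759 1.535 0.697
endloop
endfacet

endsolid


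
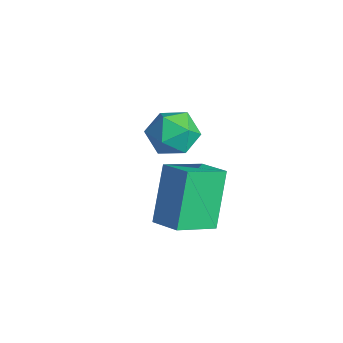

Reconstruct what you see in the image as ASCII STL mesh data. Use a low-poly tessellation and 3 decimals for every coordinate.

solid 
facet normal -0.400 0.373 0.837
outer loop
vertex 3.4 -1.686 2.878
vertex 3.218 -0.278 2.163
vertex 2.409 -1.987 2.538
endloop
endfacet
facet normal 0.115 -0.886 0.449
outer loop
vertex 3.242 -2.762 0.797
vertex 3.4 -1.686 2.878
vertex 2.409 -1.987 2.538
endloop
endfacet
facet normal -0.400 0.373 0.837
outer loop
vertex 2.409 -1.987 2.538
vertex 3.218 -0.278 2.163
vertex 2.227 -0.578 1.823
endloop
endfacet
facet normal -0.909 -0.276 -0.312
outer loop
vertex 2.227 -0.578 1.823
vertex 3.242 -2.762 0.797
vertex 2.409 -1.987 2.538
endloop
endfacet
facet normal 0.909 0.276 0.312
outer loop
vertex 3.4 -1.686 2.878
vertex 4.051 -1.053 0.422
vertex 3.218 -0.278 2.163
endloop
endfacet
facet normal 0.114 -0.886 0.449
outer loop
vertex 4.233 -2.462 1.137
vertex 3.4 -1.686 2.878
vertex 3.242 -2.762 0.797
endloop
endfacet
facet normal 0.909 0.276 0.312
outer loop
vertex 4.233 -2.462 1.137
vertex 4.051 -1.053 0.422
vertex 3.4 -1.686 2.878
endloop
endfacet
facet normal -0.114 0.886 -0.449
outer loop
vertex 3.218 -0.278 2.163
vertex 4.051 -1.053 0.422
vertex 2.227 -0.578 1.823
endloop
endfacet
facet normal -0.909 -0.276 -0.312
outer loop
vertex 3.06 -1.354 0.082
vertex 3.242 -2.762 0.797
vertex 2.227 -0.578 1.823
endloop
endfacet
facet normal -0.115 0.886 -0.450
outer loop
vertex 2.227 -0.578 1.823
vertex 4.051 -1.053 0.422
vertex 3.06 -1.354 0.082
endloop
endfacet
facet normal 0.400 -0.373 -0.837
outer loop
vertex 3.06 -1.354 0.082
vertex 4.233 -2.462 1.137
vertex 3.242 -2.762 0.797
endloop
endfacet
facet normal 0.400 -0.373 -0.837
outer loop
vertex 4.051 -1.053 0.422
vertex 4.233 -2.462 1.137
vertex 3.06 -1.354 0.082
endloop
endfacet
facet normal -0.509 0.137 0.850
outer loop
vertex -0.222 0.186 2.088
vertex -0.859 -0.456 1.81
vertex -0.101 -0.727 2.307
endloop
endfacet
facet normal 0.188 0.253 0.949
outer loop
vertex -0.222 0.186 2.088
vertex -0.101 -0.727 2.307
vertex 0.637 -0.207 2.022
endloop
endfacet
facet normal 0.391 0.771 0.502
outer loop
vertex -0.222 0.186 2.088
vertex 0.637 -0.207 2.022
vertex 0.334 0.385 1.349
endloop
endfacet
facet normal -0.181 0.975 0.127
outer loop
vertex -0.222 0.186 2.088
vertex 0.334 0.385 1.349
vertex -0.59 0.231 1.218
endloop
endfacet
facet normal -0.737 0.583 0.342
outer loop
vertex -0.222 0.186 2.088
vertex -0.59 0.231 1.218
vertex -0.859 -0.456 1.81
endloop
endfacet
facet normal 0.539 -0.344 0.769
outer loop
vertex 0.637 -0.207 2.022
vertex -0.101 -0.727 2.307
vertex 0.53 -1.091 1.702
endloop
endfacet
facet normal -0.589 -0.532 0.609
outer loop
vertex -0.101 -0.727 2.307
vertex -0.859 -0.456 1.81
vertex -0.394 -1.245 1.571
endloop
endfacet
facet normal -0.958 0.193 -0.212
outer loop
vertex -0.859 -0.456 1.81
vertex -0.59 0.231 1.218
vertex -0.697 -0.653 0.898
endloop
endfacet
facet normal -0.059 0.827 -0.559
outer loop
vertex -0.59 0.231 1.218
vertex 0.334 0.385 1.349
vertex 0.041 -0.133 0.613
endloop
endfacet
facet normal 0.867 0.497 0.047
outer loop
vertex 0.334 0.385 1.349
vertex 0.637 -0.207 2.022
vertex 0.799 -0.404 1.11
endloop
endfacet
facet normal 0.181 -0.975 -0.127
outer loop
vertex 0.162 -1.046 0.832
vertex 0.53 -1.091 1.702
vertex -0.394 -1.245 1.571
endloop
endfacet
facet normal -0.391 -0.771 -0.502
outer loop
vertex 0.162 -1.046 0.832
vertex -0.394 -1.245 1.571
vertex -0.697 -0.653 0.898
endloop
endfacet
facet normal -0.188 -0.253 -0.949
outer loop
vertex 0.162 -1.046 0.832
vertex -0.697 -0.653 0.898
vertex 0.041 -0.133 0.613
endloop
endfacet
facet normal 0.509 -0.137 -0.850
outer loop
vertex 0.162 -1.046 0.832
vertex 0.041 -0.133 0.613
vertex 0.799 -0.404 1.11
endloop
endfacet
facet normal 0.737 -0.583 -0.342
outer loop
vertex 0.162 -1.046 0.832
vertex 0.799 -0.404 1.11
vertex 0.53 -1.091 1.702
endloop
endfacet
facet normal 0.059 -0.827 0.559
outer loop
vertex -0.394 -1.245 1.571
vertex 0.53 -1.091 1.702
vertex -0.101 -0.727 2.307
endloop
endfacet
facet normal -0.867 -0.497 -0.047
outer loop
vertex -0.697 -0.653 0.898
vertex -0.394 -1.245 1.571
vertex -0.859 -0.456 1.81
endloop
endfacet
facet normal -0.539 0.344 -0.769
outer loop
vertex 0.041 -0.133 0.613
vertex -0.697 -0.653 0.898
vertex -0.59 0.231 1.218
endloop
endfacet
facet normal 0.589 0.532 -0.609
outer loop
vertex 0.799 -0.404 1.11
vertex 0.041 -0.133 0.613
vertex 0.334 0.385 1.349
endloop
endfacet
facet normal 0.958 -0.193 0.212
outer loop
vertex 0.53 -1.091 1.702
vertex 0.799 -0.404 1.11
vertex 0.637 -0.207 2.022
endloop
endfacet

endsolid


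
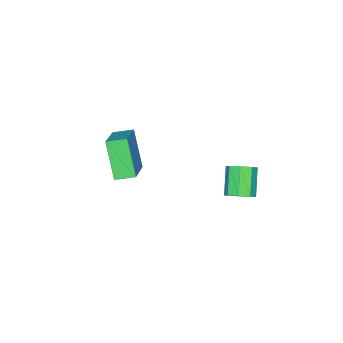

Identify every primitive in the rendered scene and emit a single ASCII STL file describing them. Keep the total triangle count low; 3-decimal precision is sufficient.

solid 
facet normal -0.283 -0.448 0.848
outer loop
vertex 1.966 -3.366 1.058
vertex 1.449 -2.657 1.26
vertex 0.53 -4.159 0.16
endloop
endfacet
facet normal 0.575 -0.787 -0.224
outer loop
vertex 1.071 -3.303 -1.46
vertex 1.966 -3.366 1.058
vertex 0.53 -4.159 0.16
endloop
endfacet
facet normal -0.284 -0.447 0.848
outer loop
vertex 0.53 -4.159 0.16
vertex 1.449 -2.657 1.26
vertex 0.013 -3.45 0.361
endloop
endfacet
facet normal -0.768 -0.424 -0.480
outer loop
vertex 0.013 -3.45 0.361
vertex 1.071 -3.303 -1.46
vertex 0.53 -4.159 0.16
endloop
endfacet
facet normal 0.768 0.423 0.480
outer loop
vertex 1.966 -3.366 1.058
vertex 1.99 -1.801 -0.36
vertex 1.449 -2.657 1.26
endloop
endfacet
facet normal 0.575 -0.787 -0.224
outer loop
vertex 2.507 -2.51 -0.561
vertex 1.966 -3.366 1.058
vertex 1.071 -3.303 -1.46
endloop
endfacet
facet normal 0.768 0.424 0.481
outer loop
vertex 2.507 -2.51 -0.561
vertex 1.99 -1.801 -0.36
vertex 1.966 -3.366 1.058
endloop
endfacet
facet normal -0.575 0.787 0.224
outer loop
vertex 1.449 -2.657 1.26
vertex 1.99 -1.801 -0.36
vertex 0.013 -3.45 0.361
endloop
endfacet
facet normal -0.768 -0.423 -0.480
outer loop
vertex 0.554 -2.594 -1.258
vertex 1.071 -3.303 -1.46
vertex 0.013 -3.45 0.361
endloop
endfacet
facet normal -0.575 0.787 0.224
outer loop
vertex 0.013 -3.45 0.361
vertex 1.99 -1.801 -0.36
vertex 0.554 -2.594 -1.258
endloop
endfacet
facet normal 0.283 0.448 -0.848
outer loop
vertex 0.554 -2.594 -1.258
vertex 2.507 -2.51 -0.561
vertex 1.071 -3.303 -1.46
endloop
endfacet
facet normal 0.284 0.447 -0.848
outer loop
vertex 1.99 -1.801 -0.36
vertex 2.507 -2.51 -0.561
vertex 0.554 -2.594 -1.258
endloop
endfacet
facet normal 0.605 0.383 -0.698
outer loop
vertex 0.59 2.278 -0.289
vertex 0.19 2.076 -0.746
vertex 0.249 2.612 -0.401
endloop
endfacet
facet normal 0.389 0.624 0.678
outer loop
vertex 0.59 2.278 -0.289
vertex 0.249 2.612 -0.401
vertex -0.25 1.746 0.682
endloop
endfacet
facet normal 0.389 0.624 0.678
outer loop
vertex -0.25 1.746 0.682
vertex 0.249 2.612 -0.401
vertex -0.591 2.08 0.57
endloop
endfacet
facet normal -0.604 -0.382 0.699
outer loop
vertex -0.25 1.746 0.682
vertex -0.591 2.08 0.57
vertex -0.65 1.544 0.226
endloop
endfacet
facet normal 0.605 0.383 -0.698
outer loop
vertex 0.249 2.612 -0.401
vertex 0.19 2.076 -0.746
vertex -0.126 2.632 -0.715
endloop
endfacet
facet normal -0.217 0.923 0.318
outer loop
vertex 0.249 2.612 -0.401
vertex -0.126 2.632 -0.715
vertex -0.591 2.08 0.57
endloop
endfacet
facet normal -0.217 0.923 0.318
outer loop
vertex -0.591 2.08 0.57
vertex -0.126 2.632 -0.715
vertex -0.966 2.1 0.256
endloop
endfacet
facet normal -0.605 -0.382 0.699
outer loop
vertex -0.591 2.08 0.57
vertex -0.966 2.1 0.256
vertex -0.65 1.544 0.226
endloop
endfacet
facet normal 0.605 0.383 -0.699
outer loop
vertex -0.126 2.632 -0.715
vertex 0.19 2.076 -0.746
vertex -0.316 2.326 -1.047
endloop
endfacet
facet normal -0.696 0.681 -0.229
outer loop
vertex -0.126 2.632 -0.715
vertex -0.316 2.326 -1.047
vertex -0.966 2.1 0.256
endloop
endfacet
facet normal -0.696 0.681 -0.229
outer loop
vertex -0.966 2.1 0.256
vertex -0.316 2.326 -1.047
vertex -1.156 1.794 -0.076
endloop
endfacet
facet normal -0.605 -0.382 0.698
outer loop
vertex -0.966 2.1 0.256
vertex -1.156 1.794 -0.076
vertex -0.65 1.544 0.226
endloop
endfacet
facet normal 0.604 0.382 -0.699
outer loop
vertex -0.316 2.326 -1.047
vertex 0.19 2.076 -0.746
vertex -0.21 1.874 -1.202
endloop
endfacet
facet normal -0.766 0.040 -0.641
outer loop
vertex -0.316 2.326 -1.047
vertex -0.21 1.874 -1.202
vertex -1.156 1.794 -0.076
endloop
endfacet
facet normal -0.766 0.040 -0.641
outer loop
vertex -1.156 1.794 -0.076
vertex -0.21 1.874 -1.202
vertex -1.05 1.342 -0.231
endloop
endfacet
facet normal -0.605 -0.382 0.699
outer loop
vertex -1.156 1.794 -0.076
vertex -1.05 1.342 -0.231
vertex -0.65 1.544 0.226
endloop
endfacet
facet normal 0.604 0.382 -0.699
outer loop
vertex -0.21 1.874 -1.202
vertex 0.19 2.076 -0.746
vertex 0.131 1.54 -1.09
endloop
endfacet
facet normal -0.389 -0.624 -0.678
outer loop
vertex -0.21 1.874 -1.202
vertex 0.131 1.54 -1.09
vertex -1.05 1.342 -0.231
endloop
endfacet
facet normal -0.389 -0.624 -0.678
outer loop
vertex -1.05 1.342 -0.231
vertex 0.131 1.54 -1.09
vertex -0.709 1.008 -0.119
endloop
endfacet
facet normal -0.605 -0.383 0.698
outer loop
vertex -1.05 1.342 -0.231
vertex -0.709 1.008 -0.119
vertex -0.65 1.544 0.226
endloop
endfacet
facet normal 0.605 0.382 -0.699
outer loop
vertex 0.131 1.54 -1.09
vertex 0.19 2.076 -0.746
vertex 0.506 1.52 -0.776
endloop
endfacet
facet normal 0.217 -0.923 -0.318
outer loop
vertex 0.131 1.54 -1.09
vertex 0.506 1.52 -0.776
vertex -0.709 1.008 -0.119
endloop
endfacet
facet normal 0.217 -0.923 -0.318
outer loop
vertex -0.709 1.008 -0.119
vertex 0.506 1.52 -0.776
vertex -0.334 0.988 0.195
endloop
endfacet
facet normal -0.605 -0.383 0.698
outer loop
vertex -0.709 1.008 -0.119
vertex -0.334 0.988 0.195
vertex -0.65 1.544 0.226
endloop
endfacet
facet normal 0.605 0.382 -0.698
outer loop
vertex 0.506 1.52 -0.776
vertex 0.19 2.076 -0.746
vertex 0.696 1.826 -0.444
endloop
endfacet
facet normal 0.696 -0.681 0.229
outer loop
vertex 0.506 1.52 -0.776
vertex 0.696 1.826 -0.444
vertex -0.334 0.988 0.195
endloop
endfacet
facet normal 0.696 -0.681 0.229
outer loop
vertex -0.334 0.988 0.195
vertex 0.696 1.826 -0.444
vertex -0.144 1.294 0.527
endloop
endfacet
facet normal -0.605 -0.383 0.699
outer loop
vertex -0.334 0.988 0.195
vertex -0.144 1.294 0.527
vertex -0.65 1.544 0.226
endloop
endfacet
facet normal 0.605 0.382 -0.699
outer loop
vertex 0.696 1.826 -0.444
vertex 0.19 2.076 -0.746
vertex 0.59 2.278 -0.289
endloop
endfacet
facet normal 0.766 -0.040 0.641
outer loop
vertex 0.696 1.826 -0.444
vertex 0.59 2.278 -0.289
vertex -0.144 1.294 0.527
endloop
endfacet
facet normal 0.766 -0.040 0.641
outer loop
vertex -0.144 1.294 0.527
vertex 0.59 2.278 -0.289
vertex -0.25 1.746 0.682
endloop
endfacet
facet normal -0.604 -0.382 0.699
outer loop
vertex -0.144 1.294 0.527
vertex -0.25 1.746 0.682
vertex -0.65 1.544 0.226
endloop
endfacet

endsolid


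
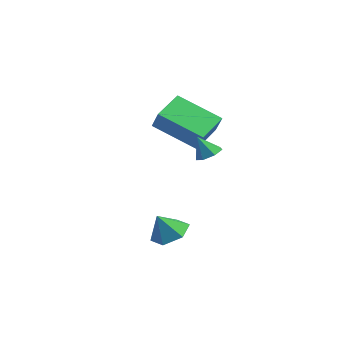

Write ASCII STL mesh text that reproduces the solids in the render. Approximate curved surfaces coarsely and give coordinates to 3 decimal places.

solid 
facet normal 0.310 0.337 -0.889
outer loop
vertex 0.702 -3.094 0.296
vertex 0.163 -3.623 -0.093
vertex -0.089 -2.838 0.117
endloop
endfacet
facet normal -0.008 0.557 0.831
outer loop
vertex 0.702 -3.094 0.296
vertex -0.089 -2.838 0.117
vertex -0.183 -3.997 0.893
endloop
endfacet
facet normal 0.311 0.338 -0.888
outer loop
vertex -0.089 -2.838 0.117
vertex 0.163 -3.623 -0.093
vertex -0.628 -3.368 -0.273
endloop
endfacet
facet normal -0.762 0.402 0.508
outer loop
vertex -0.089 -2.838 0.117
vertex -0.628 -3.368 -0.273
vertex -0.183 -3.997 0.893
endloop
endfacet
facet normal 0.311 0.338 -0.888
outer loop
vertex -0.628 -3.368 -0.273
vertex 0.163 -3.623 -0.093
vertex -0.377 -4.152 -0.483
endloop
endfacet
facet normal -0.925 -0.341 0.169
outer loop
vertex -0.628 -3.368 -0.273
vertex -0.377 -4.152 -0.483
vertex -0.183 -3.997 0.893
endloop
endfacet
facet normal 0.311 0.338 -0.888
outer loop
vertex -0.377 -4.152 -0.483
vertex 0.163 -3.623 -0.093
vertex 0.414 -4.407 -0.303
endloop
endfacet
facet normal -0.334 -0.930 0.152
outer loop
vertex -0.377 -4.152 -0.483
vertex 0.414 -4.407 -0.303
vertex -0.183 -3.997 0.893
endloop
endfacet
facet normal 0.311 0.338 -0.888
outer loop
vertex 0.414 -4.407 -0.303
vertex 0.163 -3.623 -0.093
vertex 0.953 -3.878 0.087
endloop
endfacet
facet normal 0.418 -0.775 0.474
outer loop
vertex 0.414 -4.407 -0.303
vertex 0.953 -3.878 0.087
vertex -0.183 -3.997 0.893
endloop
endfacet
facet normal 0.311 0.337 -0.889
outer loop
vertex 0.953 -3.878 0.087
vertex 0.163 -3.623 -0.093
vertex 0.702 -3.094 0.296
endloop
endfacet
facet normal 0.581 -0.031 0.814
outer loop
vertex 0.953 -3.878 0.087
vertex 0.702 -3.094 0.296
vertex -0.183 -3.997 0.893
endloop
endfacet
facet normal 0.499 0.141 -0.855
outer loop
vertex 0.416 -0.595 3.206
vertex -0.048 -0.819 2.898
vertex 0.058 -0.249 3.054
endloop
endfacet
facet normal 0.229 0.580 0.781
outer loop
vertex 0.416 -0.595 3.206
vertex 0.058 -0.249 3.054
vertex -0.552 -0.961 3.762
endloop
endfacet
facet normal 0.498 0.141 -0.855
outer loop
vertex 0.058 -0.249 3.054
vertex -0.048 -0.819 2.898
vertex -0.38 -0.332 2.785
endloop
endfacet
facet normal -0.420 0.795 0.438
outer loop
vertex 0.058 -0.249 3.054
vertex -0.38 -0.332 2.785
vertex -0.552 -0.961 3.762
endloop
endfacet
facet normal 0.499 0.142 -0.855
outer loop
vertex -0.38 -0.332 2.785
vertex -0.048 -0.819 2.898
vertex -0.567 -0.781 2.601
endloop
endfacet
facet normal -0.931 0.360 0.068
outer loop
vertex -0.38 -0.332 2.785
vertex -0.567 -0.781 2.601
vertex -0.552 -0.961 3.762
endloop
endfacet
facet normal 0.499 0.141 -0.855
outer loop
vertex -0.567 -0.781 2.601
vertex -0.048 -0.819 2.898
vertex -0.364 -1.259 2.641
endloop
endfacet
facet normal -0.918 -0.394 -0.049
outer loop
vertex -0.567 -0.781 2.601
vertex -0.364 -1.259 2.641
vertex -0.552 -0.961 3.762
endloop
endfacet
facet normal 0.499 0.141 -0.855
outer loop
vertex -0.364 -1.259 2.641
vertex -0.048 -0.819 2.898
vertex 0.078 -1.405 2.875
endloop
endfacet
facet normal -0.391 -0.904 0.175
outer loop
vertex -0.364 -1.259 2.641
vertex 0.078 -1.405 2.875
vertex -0.552 -0.961 3.762
endloop
endfacet
facet normal 0.500 0.141 -0.854
outer loop
vertex 0.078 -1.405 2.875
vertex -0.048 -0.819 2.898
vertex 0.425 -1.11 3.127
endloop
endfacet
facet normal 0.251 -0.782 0.570
outer loop
vertex 0.078 -1.405 2.875
vertex 0.425 -1.11 3.127
vertex -0.552 -0.961 3.762
endloop
endfacet
facet normal 0.500 0.140 -0.855
outer loop
vertex 0.425 -1.11 3.127
vertex -0.048 -0.819 2.898
vertex 0.416 -0.595 3.206
endloop
endfacet
facet normal 0.528 -0.120 0.841
outer loop
vertex 0.425 -1.11 3.127
vertex 0.416 -0.595 3.206
vertex -0.552 -0.961 3.762
endloop
endfacet
facet normal -0.892 -0.196 0.407
outer loop
vertex -3.258 0.085 3.672
vertex -3.418 1.61 4.054
vertex -3.707 0.263 2.773
endloop
endfacet
facet normal 0.102 -0.965 -0.242
outer loop
vertex -1.762 0.69 1.886
vertex -3.258 0.085 3.672
vertex -3.707 0.263 2.773
endloop
endfacet
facet normal -0.892 -0.196 0.407
outer loop
vertex -3.707 0.263 2.773
vertex -3.418 1.61 4.054
vertex -3.867 1.788 3.155
endloop
endfacet
facet normal -0.440 0.174 -0.881
outer loop
vertex -3.867 1.788 3.155
vertex -1.762 0.69 1.886
vertex -3.707 0.263 2.773
endloop
endfacet
facet normal 0.440 -0.174 0.881
outer loop
vertex -3.258 0.085 3.672
vertex -1.473 2.037 3.167
vertex -3.418 1.61 4.054
endloop
endfacet
facet normal 0.102 -0.965 -0.242
outer loop
vertex -1.313 0.512 2.785
vertex -3.258 0.085 3.672
vertex -1.762 0.69 1.886
endloop
endfacet
facet normal 0.440 -0.174 0.881
outer loop
vertex -1.313 0.512 2.785
vertex -1.473 2.037 3.167
vertex -3.258 0.085 3.672
endloop
endfacet
facet normal -0.102 0.965 0.242
outer loop
vertex -3.418 1.61 4.054
vertex -1.473 2.037 3.167
vertex -3.867 1.788 3.155
endloop
endfacet
facet normal -0.440 0.174 -0.881
outer loop
vertex -1.922 2.215 2.268
vertex -1.762 0.69 1.886
vertex -3.867 1.788 3.155
endloop
endfacet
facet normal -0.102 0.965 0.242
outer loop
vertex -3.867 1.788 3.155
vertex -1.473 2.037 3.167
vertex -1.922 2.215 2.268
endloop
endfacet
facet normal 0.892 0.196 -0.407
outer loop
vertex -1.922 2.215 2.268
vertex -1.313 0.512 2.785
vertex -1.762 0.69 1.886
endloop
endfacet
facet normal 0.892 0.196 -0.407
outer loop
vertex -1.473 2.037 3.167
vertex -1.313 0.512 2.785
vertex -1.922 2.215 2.268
endloop
endfacet

endsolid


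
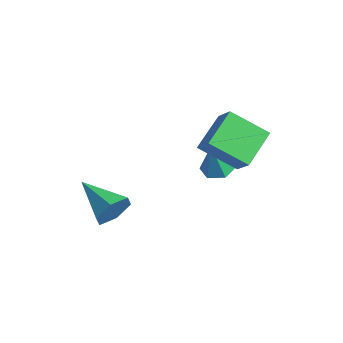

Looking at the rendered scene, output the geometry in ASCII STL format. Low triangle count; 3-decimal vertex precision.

solid 
facet normal 0.878 0.294 -0.377
outer loop
vertex 2.496 -2.732 -0.342
vertex 2.055 -2.417 -1.123
vertex 2.18 -1.837 -0.381
endloop
endfacet
facet normal 0.005 0.045 0.999
outer loop
vertex 2.496 -2.732 -0.342
vertex 2.18 -1.837 -0.381
vertex 0.185 -3.043 -0.317
endloop
endfacet
facet normal 0.878 0.294 -0.377
outer loop
vertex 2.18 -1.837 -0.381
vertex 2.055 -2.417 -1.123
vertex 1.739 -1.522 -1.162
endloop
endfacet
facet normal -0.425 0.731 0.534
outer loop
vertex 2.18 -1.837 -0.381
vertex 1.739 -1.522 -1.162
vertex 0.185 -3.043 -0.317
endloop
endfacet
facet normal 0.878 0.293 -0.378
outer loop
vertex 1.739 -1.522 -1.162
vertex 2.055 -2.417 -1.123
vertex 1.614 -2.103 -1.903
endloop
endfacet
facet normal -0.746 0.579 -0.329
outer loop
vertex 1.739 -1.522 -1.162
vertex 1.614 -2.103 -1.903
vertex 0.185 -3.043 -0.317
endloop
endfacet
facet normal 0.878 0.293 -0.378
outer loop
vertex 1.614 -2.103 -1.903
vertex 2.055 -2.417 -1.123
vertex 1.93 -2.998 -1.864
endloop
endfacet
facet normal -0.637 -0.257 -0.726
outer loop
vertex 1.614 -2.103 -1.903
vertex 1.93 -2.998 -1.864
vertex 0.185 -3.043 -0.317
endloop
endfacet
facet normal 0.878 0.293 -0.378
outer loop
vertex 1.93 -2.998 -1.864
vertex 2.055 -2.417 -1.123
vertex 2.371 -3.312 -1.084
endloop
endfacet
facet normal -0.208 -0.942 -0.262
outer loop
vertex 1.93 -2.998 -1.864
vertex 2.371 -3.312 -1.084
vertex 0.185 -3.043 -0.317
endloop
endfacet
facet normal 0.878 0.294 -0.377
outer loop
vertex 2.371 -3.312 -1.084
vertex 2.055 -2.417 -1.123
vertex 2.496 -2.732 -0.342
endloop
endfacet
facet normal 0.113 -0.792 0.600
outer loop
vertex 2.371 -3.312 -1.084
vertex 2.496 -2.732 -0.342
vertex 0.185 -3.043 -0.317
endloop
endfacet
facet normal -0.756 -0.035 -0.653
outer loop
vertex 3.402 0.665 2.67
vertex 2.503 2.06 3.635
vertex 4.302 2.017 1.555
endloop
endfacet
facet normal 0.468 -0.726 -0.503
outer loop
vertex 5.217 2.06 2.345
vertex 3.402 0.665 2.67
vertex 4.302 2.017 1.555
endloop
endfacet
facet normal -0.756 -0.035 -0.653
outer loop
vertex 4.302 2.017 1.555
vertex 2.503 2.06 3.635
vertex 3.403 3.412 2.52
endloop
endfacet
facet normal 0.457 0.686 -0.566
outer loop
vertex 3.403 3.412 2.52
vertex 5.217 2.06 2.345
vertex 4.302 2.017 1.555
endloop
endfacet
facet normal -0.457 -0.686 0.566
outer loop
vertex 3.402 0.665 2.67
vertex 3.418 2.103 4.425
vertex 2.503 2.06 3.635
endloop
endfacet
facet normal 0.468 -0.726 -0.503
outer loop
vertex 4.317 0.708 3.46
vertex 3.402 0.665 2.67
vertex 5.217 2.06 2.345
endloop
endfacet
facet normal -0.457 -0.686 0.566
outer loop
vertex 4.317 0.708 3.46
vertex 3.418 2.103 4.425
vertex 3.402 0.665 2.67
endloop
endfacet
facet normal -0.468 0.726 0.503
outer loop
vertex 2.503 2.06 3.635
vertex 3.418 2.103 4.425
vertex 3.403 3.412 2.52
endloop
endfacet
facet normal 0.457 0.686 -0.566
outer loop
vertex 4.318 3.455 3.31
vertex 5.217 2.06 2.345
vertex 3.403 3.412 2.52
endloop
endfacet
facet normal -0.468 0.726 0.503
outer loop
vertex 3.403 3.412 2.52
vertex 3.418 2.103 4.425
vertex 4.318 3.455 3.31
endloop
endfacet
facet normal 0.756 0.035 0.653
outer loop
vertex 4.318 3.455 3.31
vertex 4.317 0.708 3.46
vertex 5.217 2.06 2.345
endloop
endfacet
facet normal 0.756 0.035 0.653
outer loop
vertex 3.418 2.103 4.425
vertex 4.317 0.708 3.46
vertex 4.318 3.455 3.31
endloop
endfacet
facet normal -0.161 0.279 -0.947
outer loop
vertex 1.688 3.296 -0.306
vertex 1.266 2.663 -0.421
vertex 0.93 3.31 -0.173
endloop
endfacet
facet normal 0.120 0.788 0.603
outer loop
vertex 1.688 3.296 -0.306
vertex 0.93 3.31 -0.173
vertex 1.534 2.197 1.161
endloop
endfacet
facet normal -0.161 0.279 -0.947
outer loop
vertex 0.93 3.31 -0.173
vertex 1.266 2.663 -0.421
vertex 0.508 2.676 -0.288
endloop
endfacet
facet normal -0.703 0.356 0.616
outer loop
vertex 0.93 3.31 -0.173
vertex 0.508 2.676 -0.288
vertex 1.534 2.197 1.161
endloop
endfacet
facet normal -0.161 0.279 -0.947
outer loop
vertex 0.508 2.676 -0.288
vertex 1.266 2.663 -0.421
vertex 0.844 2.029 -0.536
endloop
endfacet
facet normal -0.763 -0.535 0.363
outer loop
vertex 0.508 2.676 -0.288
vertex 0.844 2.029 -0.536
vertex 1.534 2.197 1.161
endloop
endfacet
facet normal -0.160 0.278 -0.947
outer loop
vertex 0.844 2.029 -0.536
vertex 1.266 2.663 -0.421
vertex 1.602 2.016 -0.668
endloop
endfacet
facet normal 0.000 -0.995 0.098
outer loop
vertex 0.844 2.029 -0.536
vertex 1.602 2.016 -0.668
vertex 1.534 2.197 1.161
endloop
endfacet
facet normal -0.160 0.279 -0.947
outer loop
vertex 1.602 2.016 -0.668
vertex 1.266 2.663 -0.421
vertex 2.025 2.649 -0.553
endloop
endfacet
facet normal 0.821 -0.564 0.086
outer loop
vertex 1.602 2.016 -0.668
vertex 2.025 2.649 -0.553
vertex 1.534 2.197 1.161
endloop
endfacet
facet normal -0.160 0.278 -0.947
outer loop
vertex 2.025 2.649 -0.553
vertex 1.266 2.663 -0.421
vertex 1.688 3.296 -0.306
endloop
endfacet
facet normal 0.881 0.329 0.339
outer loop
vertex 2.025 2.649 -0.553
vertex 1.688 3.296 -0.306
vertex 1.534 2.197 1.161
endloop
endfacet

endsolid


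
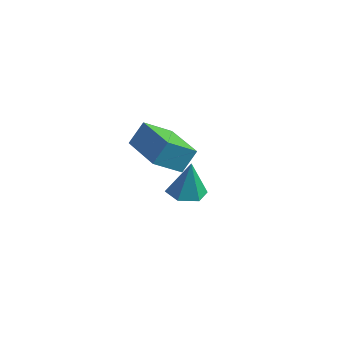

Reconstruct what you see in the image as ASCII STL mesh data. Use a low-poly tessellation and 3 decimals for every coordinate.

solid 
facet normal -0.113 -0.047 -0.993
outer loop
vertex -1.391 2.905 -4.679
vertex -2.217 3.09 -4.594
vertex -1.649 3.715 -4.688
endloop
endfacet
facet normal 0.913 0.294 0.282
outer loop
vertex -1.391 2.905 -4.679
vertex -1.649 3.715 -4.688
vertex -2.023 3.17 -2.906
endloop
endfacet
facet normal -0.113 -0.047 -0.993
outer loop
vertex -1.649 3.715 -4.688
vertex -2.217 3.09 -4.594
vertex -2.474 3.9 -4.603
endloop
endfacet
facet normal 0.239 0.913 0.329
outer loop
vertex -1.649 3.715 -4.688
vertex -2.474 3.9 -4.603
vertex -2.023 3.17 -2.906
endloop
endfacet
facet normal -0.114 -0.047 -0.992
outer loop
vertex -2.474 3.9 -4.603
vertex -2.217 3.09 -4.594
vertex -3.042 3.274 -4.508
endloop
endfacet
facet normal -0.630 0.639 0.442
outer loop
vertex -2.474 3.9 -4.603
vertex -3.042 3.274 -4.508
vertex -2.023 3.17 -2.906
endloop
endfacet
facet normal -0.114 -0.047 -0.992
outer loop
vertex -3.042 3.274 -4.508
vertex -2.217 3.09 -4.594
vertex -2.784 2.464 -4.499
endloop
endfacet
facet normal -0.823 -0.257 0.507
outer loop
vertex -3.042 3.274 -4.508
vertex -2.784 2.464 -4.499
vertex -2.023 3.17 -2.906
endloop
endfacet
facet normal -0.113 -0.048 -0.992
outer loop
vertex -2.784 2.464 -4.499
vertex -2.217 3.09 -4.594
vertex -1.959 2.28 -4.584
endloop
endfacet
facet normal -0.148 -0.876 0.459
outer loop
vertex -2.784 2.464 -4.499
vertex -1.959 2.28 -4.584
vertex -2.023 3.17 -2.906
endloop
endfacet
facet normal -0.113 -0.048 -0.992
outer loop
vertex -1.959 2.28 -4.584
vertex -2.217 3.09 -4.594
vertex -1.391 2.905 -4.679
endloop
endfacet
facet normal 0.720 -0.602 0.346
outer loop
vertex -1.959 2.28 -4.584
vertex -1.391 2.905 -4.679
vertex -2.023 3.17 -2.906
endloop
endfacet
facet normal -0.919 0.392 -0.040
outer loop
vertex -1.337 -1.151 0.599
vertex -1.132 -0.578 1.515
vertex -0.861 -0.113 -0.158
endloop
endfacet
facet normal -0.186 -0.522 -0.833
outer loop
vertex 1.032 -0.922 -0.075
vertex -1.337 -1.151 0.599
vertex -0.861 -0.113 -0.158
endloop
endfacet
facet normal -0.919 0.393 -0.039
outer loop
vertex -0.861 -0.113 -0.158
vertex -1.132 -0.578 1.515
vertex -0.655 0.46 0.758
endloop
endfacet
facet normal 0.348 0.758 -0.552
outer loop
vertex -0.655 0.46 0.758
vertex 1.032 -0.922 -0.075
vertex -0.861 -0.113 -0.158
endloop
endfacet
facet normal -0.348 -0.758 0.552
outer loop
vertex -1.337 -1.151 0.599
vertex 0.761 -1.387 1.598
vertex -1.132 -0.578 1.515
endloop
endfacet
facet normal -0.186 -0.522 -0.833
outer loop
vertex 0.555 -1.96 0.682
vertex -1.337 -1.151 0.599
vertex 1.032 -0.922 -0.075
endloop
endfacet
facet normal -0.348 -0.758 0.552
outer loop
vertex 0.555 -1.96 0.682
vertex 0.761 -1.387 1.598
vertex -1.337 -1.151 0.599
endloop
endfacet
facet normal 0.186 0.522 0.833
outer loop
vertex -1.132 -0.578 1.515
vertex 0.761 -1.387 1.598
vertex -0.655 0.46 0.758
endloop
endfacet
facet normal 0.348 0.758 -0.552
outer loop
vertex 1.237 -0.349 0.841
vertex 1.032 -0.922 -0.075
vertex -0.655 0.46 0.758
endloop
endfacet
facet normal 0.187 0.522 0.833
outer loop
vertex -0.655 0.46 0.758
vertex 0.761 -1.387 1.598
vertex 1.237 -0.349 0.841
endloop
endfacet
facet normal 0.919 -0.393 0.040
outer loop
vertex 1.237 -0.349 0.841
vertex 0.555 -1.96 0.682
vertex 1.032 -0.922 -0.075
endloop
endfacet
facet normal 0.919 -0.393 0.039
outer loop
vertex 0.761 -1.387 1.598
vertex 0.555 -1.96 0.682
vertex 1.237 -0.349 0.841
endloop
endfacet

endsolid


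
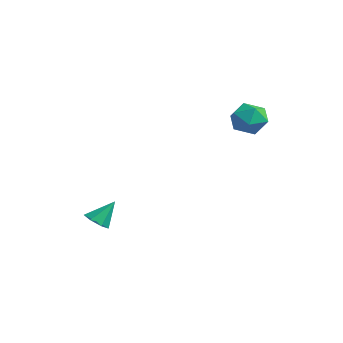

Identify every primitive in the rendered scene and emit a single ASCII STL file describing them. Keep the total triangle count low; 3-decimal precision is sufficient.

solid 
facet normal -0.371 0.927 0.050
outer loop
vertex 3.893 2.946 0.893
vertex 3.192 2.639 1.375
vertex 3.943 2.917 1.795
endloop
endfacet
facet normal 0.342 0.940 0.011
outer loop
vertex 3.893 2.946 0.893
vertex 3.943 2.917 1.795
vertex 4.653 2.665 1.295
endloop
endfacet
facet normal 0.535 0.606 -0.588
outer loop
vertex 3.893 2.946 0.893
vertex 4.653 2.665 1.295
vertex 4.341 2.232 0.565
endloop
endfacet
facet normal -0.057 0.387 -0.920
outer loop
vertex 3.893 2.946 0.893
vertex 4.341 2.232 0.565
vertex 3.438 2.215 0.614
endloop
endfacet
facet normal -0.618 0.585 -0.526
outer loop
vertex 3.893 2.946 0.893
vertex 3.438 2.215 0.614
vertex 3.192 2.639 1.375
endloop
endfacet
facet normal 0.599 0.570 0.563
outer loop
vertex 4.653 2.665 1.295
vertex 3.943 2.917 1.795
vertex 4.422 2.185 2.026
endloop
endfacet
facet normal -0.554 0.548 0.627
outer loop
vertex 3.943 2.917 1.795
vertex 3.192 2.639 1.375
vertex 3.519 2.168 2.075
endloop
endfacet
facet normal -0.952 -0.006 -0.305
outer loop
vertex 3.192 2.639 1.375
vertex 3.438 2.215 0.614
vertex 3.207 1.735 1.345
endloop
endfacet
facet normal -0.045 -0.327 -0.944
outer loop
vertex 3.438 2.215 0.614
vertex 4.341 2.232 0.565
vertex 3.917 1.483 0.845
endloop
endfacet
facet normal 0.913 0.029 -0.407
outer loop
vertex 4.341 2.232 0.565
vertex 4.653 2.665 1.295
vertex 4.668 1.761 1.265
endloop
endfacet
facet normal 0.057 -0.387 0.920
outer loop
vertex 3.967 1.454 1.747
vertex 4.422 2.185 2.026
vertex 3.519 2.168 2.075
endloop
endfacet
facet normal -0.535 -0.606 0.588
outer loop
vertex 3.967 1.454 1.747
vertex 3.519 2.168 2.075
vertex 3.207 1.735 1.345
endloop
endfacet
facet normal -0.342 -0.940 -0.011
outer loop
vertex 3.967 1.454 1.747
vertex 3.207 1.735 1.345
vertex 3.917 1.483 0.845
endloop
endfacet
facet normal 0.371 -0.927 -0.050
outer loop
vertex 3.967 1.454 1.747
vertex 3.917 1.483 0.845
vertex 4.668 1.761 1.265
endloop
endfacet
facet normal 0.618 -0.585 0.526
outer loop
vertex 3.967 1.454 1.747
vertex 4.668 1.761 1.265
vertex 4.422 2.185 2.026
endloop
endfacet
facet normal 0.045 0.327 0.944
outer loop
vertex 3.519 2.168 2.075
vertex 4.422 2.185 2.026
vertex 3.943 2.917 1.795
endloop
endfacet
facet normal -0.913 -0.029 0.407
outer loop
vertex 3.207 1.735 1.345
vertex 3.519 2.168 2.075
vertex 3.192 2.639 1.375
endloop
endfacet
facet normal -0.599 -0.570 -0.563
outer loop
vertex 3.917 1.483 0.845
vertex 3.207 1.735 1.345
vertex 3.438 2.215 0.614
endloop
endfacet
facet normal 0.554 -0.548 -0.627
outer loop
vertex 4.668 1.761 1.265
vertex 3.917 1.483 0.845
vertex 4.341 2.232 0.565
endloop
endfacet
facet normal 0.952 0.006 0.305
outer loop
vertex 4.422 2.185 2.026
vertex 4.668 1.761 1.265
vertex 4.653 2.665 1.295
endloop
endfacet
facet normal -0.116 -0.601 -0.791
outer loop
vertex 1.839 -3.5 -4.413
vertex 1.204 -3.423 -4.378
vertex 1.631 -3.075 -4.705
endloop
endfacet
facet normal 0.889 0.457 0.032
outer loop
vertex 1.839 -3.5 -4.413
vertex 1.631 -3.075 -4.705
vertex 1.356 -2.637 -3.342
endloop
endfacet
facet normal -0.115 -0.601 -0.791
outer loop
vertex 1.631 -3.075 -4.705
vertex 1.204 -3.423 -4.378
vertex 1.102 -2.913 -4.751
endloop
endfacet
facet normal 0.303 0.923 -0.236
outer loop
vertex 1.631 -3.075 -4.705
vertex 1.102 -2.913 -4.751
vertex 1.356 -2.637 -3.342
endloop
endfacet
facet normal -0.116 -0.601 -0.791
outer loop
vertex 1.102 -2.913 -4.751
vertex 1.204 -3.423 -4.378
vertex 0.65 -3.135 -4.516
endloop
endfacet
facet normal -0.475 0.876 -0.086
outer loop
vertex 1.102 -2.913 -4.751
vertex 0.65 -3.135 -4.516
vertex 1.356 -2.637 -3.342
endloop
endfacet
facet normal -0.115 -0.600 -0.792
outer loop
vertex 0.65 -3.135 -4.516
vertex 1.204 -3.423 -4.378
vertex 0.615 -3.574 -4.178
endloop
endfacet
facet normal -0.861 0.352 0.368
outer loop
vertex 0.65 -3.135 -4.516
vertex 0.615 -3.574 -4.178
vertex 1.356 -2.637 -3.342
endloop
endfacet
facet normal -0.115 -0.599 -0.792
outer loop
vertex 0.615 -3.574 -4.178
vertex 1.204 -3.423 -4.378
vertex 1.024 -3.9 -3.991
endloop
endfacet
facet normal -0.563 -0.256 0.786
outer loop
vertex 0.615 -3.574 -4.178
vertex 1.024 -3.9 -3.991
vertex 1.356 -2.637 -3.342
endloop
endfacet
facet normal -0.115 -0.599 -0.792
outer loop
vertex 1.024 -3.9 -3.991
vertex 1.204 -3.423 -4.378
vertex 1.569 -3.867 -4.095
endloop
endfacet
facet normal 0.192 -0.488 0.851
outer loop
vertex 1.024 -3.9 -3.991
vertex 1.569 -3.867 -4.095
vertex 1.356 -2.637 -3.342
endloop
endfacet
facet normal -0.116 -0.600 -0.791
outer loop
vertex 1.569 -3.867 -4.095
vertex 1.204 -3.423 -4.378
vertex 1.839 -3.5 -4.413
endloop
endfacet
facet normal 0.839 -0.171 0.516
outer loop
vertex 1.569 -3.867 -4.095
vertex 1.839 -3.5 -4.413
vertex 1.356 -2.637 -3.342
endloop
endfacet

endsolid


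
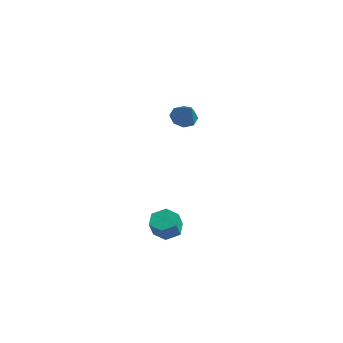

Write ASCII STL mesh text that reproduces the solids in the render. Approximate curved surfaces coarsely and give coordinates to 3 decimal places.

solid 
facet normal -0.135 0.433 -0.891
outer loop
vertex 2.561 -1.779 -2.138
vertex 2.17 -2.397 -2.379
vertex 1.798 -1.815 -2.04
endloop
endfacet
facet normal 0.013 0.900 0.435
outer loop
vertex 2.561 -1.779 -2.138
vertex 1.798 -1.815 -2.04
vertex 2.701 -2.225 -1.22
endloop
endfacet
facet normal 0.014 0.901 0.434
outer loop
vertex 2.701 -2.225 -1.22
vertex 1.798 -1.815 -2.04
vertex 1.938 -2.26 -1.122
endloop
endfacet
facet normal 0.134 -0.433 0.891
outer loop
vertex 2.701 -2.225 -1.22
vertex 1.938 -2.26 -1.122
vertex 2.31 -2.843 -1.461
endloop
endfacet
facet normal -0.136 0.432 -0.891
outer loop
vertex 1.798 -1.815 -2.04
vertex 2.17 -2.397 -2.379
vertex 1.407 -2.433 -2.28
endloop
endfacet
facet normal -0.851 0.410 0.329
outer loop
vertex 1.798 -1.815 -2.04
vertex 1.407 -2.433 -2.28
vertex 1.938 -2.26 -1.122
endloop
endfacet
facet normal -0.851 0.410 0.329
outer loop
vertex 1.938 -2.26 -1.122
vertex 1.407 -2.433 -2.28
vertex 1.547 -2.878 -1.362
endloop
endfacet
facet normal 0.136 -0.432 0.892
outer loop
vertex 1.938 -2.26 -1.122
vertex 1.547 -2.878 -1.362
vertex 2.31 -2.843 -1.461
endloop
endfacet
facet normal -0.136 0.433 -0.891
outer loop
vertex 1.407 -2.433 -2.28
vertex 2.17 -2.397 -2.379
vertex 1.779 -3.015 -2.62
endloop
endfacet
facet normal -0.865 -0.491 -0.106
outer loop
vertex 1.407 -2.433 -2.28
vertex 1.779 -3.015 -2.62
vertex 1.547 -2.878 -1.362
endloop
endfacet
facet normal -0.865 -0.490 -0.106
outer loop
vertex 1.547 -2.878 -1.362
vertex 1.779 -3.015 -2.62
vertex 1.919 -3.461 -1.702
endloop
endfacet
facet normal 0.135 -0.433 0.891
outer loop
vertex 1.547 -2.878 -1.362
vertex 1.919 -3.461 -1.702
vertex 2.31 -2.843 -1.461
endloop
endfacet
facet normal -0.134 0.433 -0.891
outer loop
vertex 1.779 -3.015 -2.62
vertex 2.17 -2.397 -2.379
vertex 2.542 -2.98 -2.718
endloop
endfacet
facet normal -0.015 -0.900 -0.435
outer loop
vertex 1.779 -3.015 -2.62
vertex 2.542 -2.98 -2.718
vertex 1.919 -3.461 -1.702
endloop
endfacet
facet normal -0.013 -0.901 -0.435
outer loop
vertex 1.919 -3.461 -1.702
vertex 2.542 -2.98 -2.718
vertex 2.682 -3.425 -1.8
endloop
endfacet
facet normal 0.135 -0.433 0.891
outer loop
vertex 1.919 -3.461 -1.702
vertex 2.682 -3.425 -1.8
vertex 2.31 -2.843 -1.461
endloop
endfacet
facet normal -0.136 0.432 -0.892
outer loop
vertex 2.542 -2.98 -2.718
vertex 2.17 -2.397 -2.379
vertex 2.933 -2.362 -2.478
endloop
endfacet
facet normal 0.851 -0.410 -0.329
outer loop
vertex 2.542 -2.98 -2.718
vertex 2.933 -2.362 -2.478
vertex 2.682 -3.425 -1.8
endloop
endfacet
facet normal 0.851 -0.410 -0.329
outer loop
vertex 2.682 -3.425 -1.8
vertex 2.933 -2.362 -2.478
vertex 3.073 -2.807 -1.56
endloop
endfacet
facet normal 0.136 -0.432 0.891
outer loop
vertex 2.682 -3.425 -1.8
vertex 3.073 -2.807 -1.56
vertex 2.31 -2.843 -1.461
endloop
endfacet
facet normal -0.135 0.433 -0.891
outer loop
vertex 2.933 -2.362 -2.478
vertex 2.17 -2.397 -2.379
vertex 2.561 -1.779 -2.138
endloop
endfacet
facet normal 0.865 0.490 0.106
outer loop
vertex 2.933 -2.362 -2.478
vertex 2.561 -1.779 -2.138
vertex 3.073 -2.807 -1.56
endloop
endfacet
facet normal 0.865 0.491 0.106
outer loop
vertex 3.073 -2.807 -1.56
vertex 2.561 -1.779 -2.138
vertex 2.701 -2.225 -1.22
endloop
endfacet
facet normal 0.136 -0.433 0.891
outer loop
vertex 3.073 -2.807 -1.56
vertex 2.701 -2.225 -1.22
vertex 2.31 -2.843 -1.461
endloop
endfacet
facet normal -0.587 0.272 -0.763
outer loop
vertex -2.246 3.662 0.633
vertex -2.641 4.114 1.098
vertex -2.028 4.2 0.657
endloop
endfacet
facet normal 0.898 -0.352 -0.262
outer loop
vertex -2.246 3.662 0.633
vertex -2.028 4.2 0.657
vertex -1.759 3.706 2.242
endloop
endfacet
facet normal -0.587 0.272 -0.763
outer loop
vertex -2.028 4.2 0.657
vertex -2.641 4.114 1.098
vertex -2.169 4.689 0.94
endloop
endfacet
facet normal 0.948 0.311 -0.064
outer loop
vertex -2.028 4.2 0.657
vertex -2.169 4.689 0.94
vertex -1.759 3.706 2.242
endloop
endfacet
facet normal -0.587 0.273 -0.762
outer loop
vertex -2.169 4.689 0.94
vertex -2.641 4.114 1.098
vertex -2.586 4.841 1.316
endloop
endfacet
facet normal 0.589 0.723 0.361
outer loop
vertex -2.169 4.689 0.94
vertex -2.586 4.841 1.316
vertex -1.759 3.706 2.242
endloop
endfacet
facet normal -0.587 0.273 -0.762
outer loop
vertex -2.586 4.841 1.316
vertex -2.641 4.114 1.098
vertex -3.035 4.567 1.564
endloop
endfacet
facet normal 0.029 0.644 0.764
outer loop
vertex -2.586 4.841 1.316
vertex -3.035 4.567 1.564
vertex -1.759 3.706 2.242
endloop
endfacet
facet normal -0.588 0.272 -0.762
outer loop
vertex -3.035 4.567 1.564
vertex -2.641 4.114 1.098
vertex -3.253 4.028 1.54
endloop
endfacet
facet normal -0.401 0.122 0.908
outer loop
vertex -3.035 4.567 1.564
vertex -3.253 4.028 1.54
vertex -1.759 3.706 2.242
endloop
endfacet
facet normal -0.588 0.272 -0.762
outer loop
vertex -3.253 4.028 1.54
vertex -2.641 4.114 1.098
vertex -3.112 3.54 1.257
endloop
endfacet
facet normal -0.450 -0.542 0.710
outer loop
vertex -3.253 4.028 1.54
vertex -3.112 3.54 1.257
vertex -1.759 3.706 2.242
endloop
endfacet
facet normal -0.588 0.271 -0.762
outer loop
vertex -3.112 3.54 1.257
vertex -2.641 4.114 1.098
vertex -2.695 3.388 0.881
endloop
endfacet
facet normal -0.091 -0.954 0.285
outer loop
vertex -3.112 3.54 1.257
vertex -2.695 3.388 0.881
vertex -1.759 3.706 2.242
endloop
endfacet
facet normal -0.587 0.272 -0.763
outer loop
vertex -2.695 3.388 0.881
vertex -2.641 4.114 1.098
vertex -2.246 3.662 0.633
endloop
endfacet
facet normal 0.469 -0.875 -0.118
outer loop
vertex -2.695 3.388 0.881
vertex -2.246 3.662 0.633
vertex -1.759 3.706 2.242
endloop
endfacet

endsolid
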